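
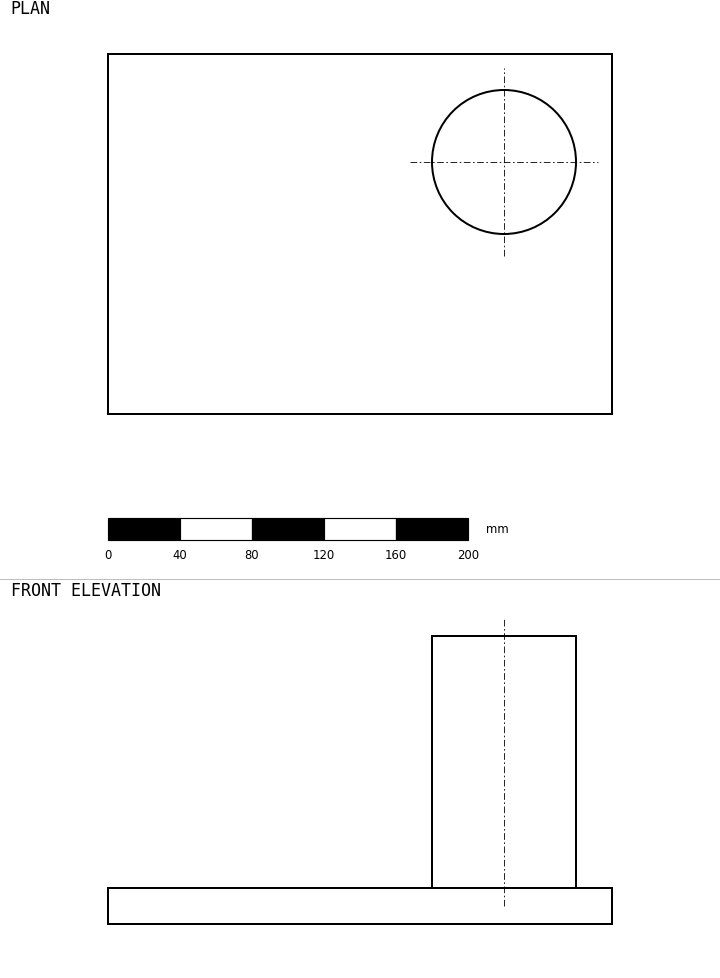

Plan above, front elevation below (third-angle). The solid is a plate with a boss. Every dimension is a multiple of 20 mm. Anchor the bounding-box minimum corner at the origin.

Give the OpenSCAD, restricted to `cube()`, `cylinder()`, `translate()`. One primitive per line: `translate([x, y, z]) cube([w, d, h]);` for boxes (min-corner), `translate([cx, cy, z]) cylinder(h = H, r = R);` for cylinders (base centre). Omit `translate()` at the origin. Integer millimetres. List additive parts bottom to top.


cube([280, 200, 20]);
translate([220, 140, 20]) cylinder(h = 140, r = 40);


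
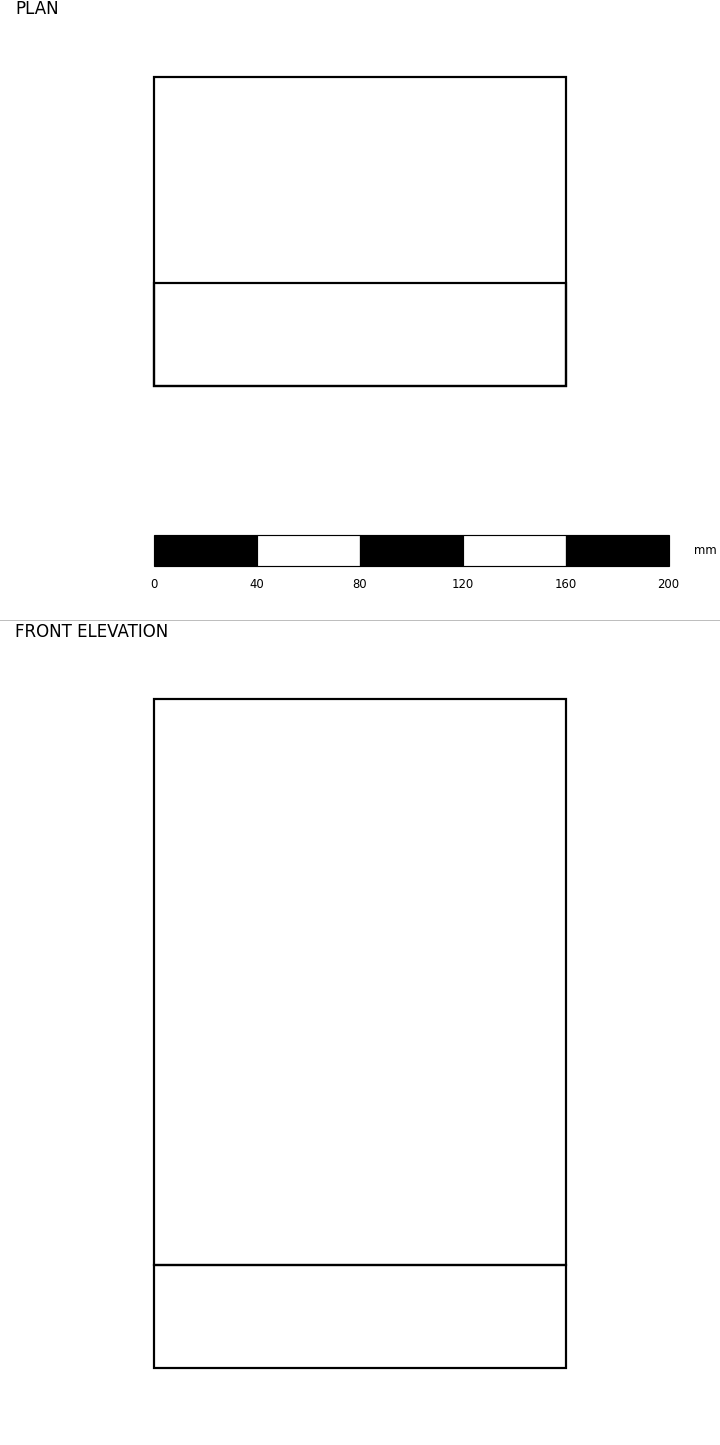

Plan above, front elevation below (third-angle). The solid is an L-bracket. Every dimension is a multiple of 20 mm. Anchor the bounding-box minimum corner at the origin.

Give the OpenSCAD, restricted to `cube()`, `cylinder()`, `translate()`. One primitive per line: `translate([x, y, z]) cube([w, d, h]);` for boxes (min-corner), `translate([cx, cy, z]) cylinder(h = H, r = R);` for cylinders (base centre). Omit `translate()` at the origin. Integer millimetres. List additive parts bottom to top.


cube([160, 120, 40]);
translate([0, 0, 40]) cube([160, 40, 220]);


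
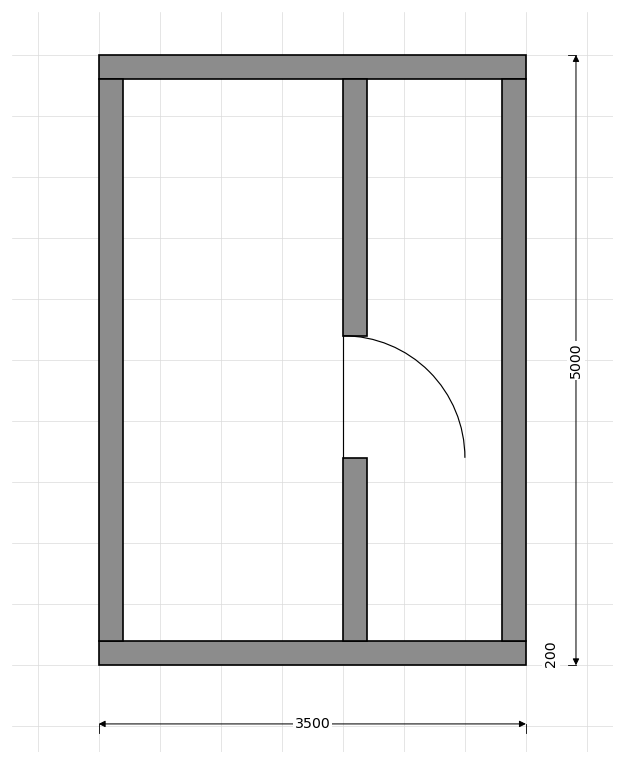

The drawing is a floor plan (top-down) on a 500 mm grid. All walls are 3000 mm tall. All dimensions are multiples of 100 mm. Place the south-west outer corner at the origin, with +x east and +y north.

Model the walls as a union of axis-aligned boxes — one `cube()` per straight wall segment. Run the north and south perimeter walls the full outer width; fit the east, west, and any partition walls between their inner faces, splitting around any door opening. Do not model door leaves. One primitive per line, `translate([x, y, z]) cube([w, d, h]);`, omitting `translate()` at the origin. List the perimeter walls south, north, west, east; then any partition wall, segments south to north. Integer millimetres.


cube([3500, 200, 3000]);
translate([0, 4800, 0]) cube([3500, 200, 3000]);
translate([0, 200, 0]) cube([200, 4600, 3000]);
translate([3300, 200, 0]) cube([200, 4600, 3000]);
translate([2000, 200, 0]) cube([200, 1500, 3000]);
translate([2000, 2700, 0]) cube([200, 2100, 3000]);


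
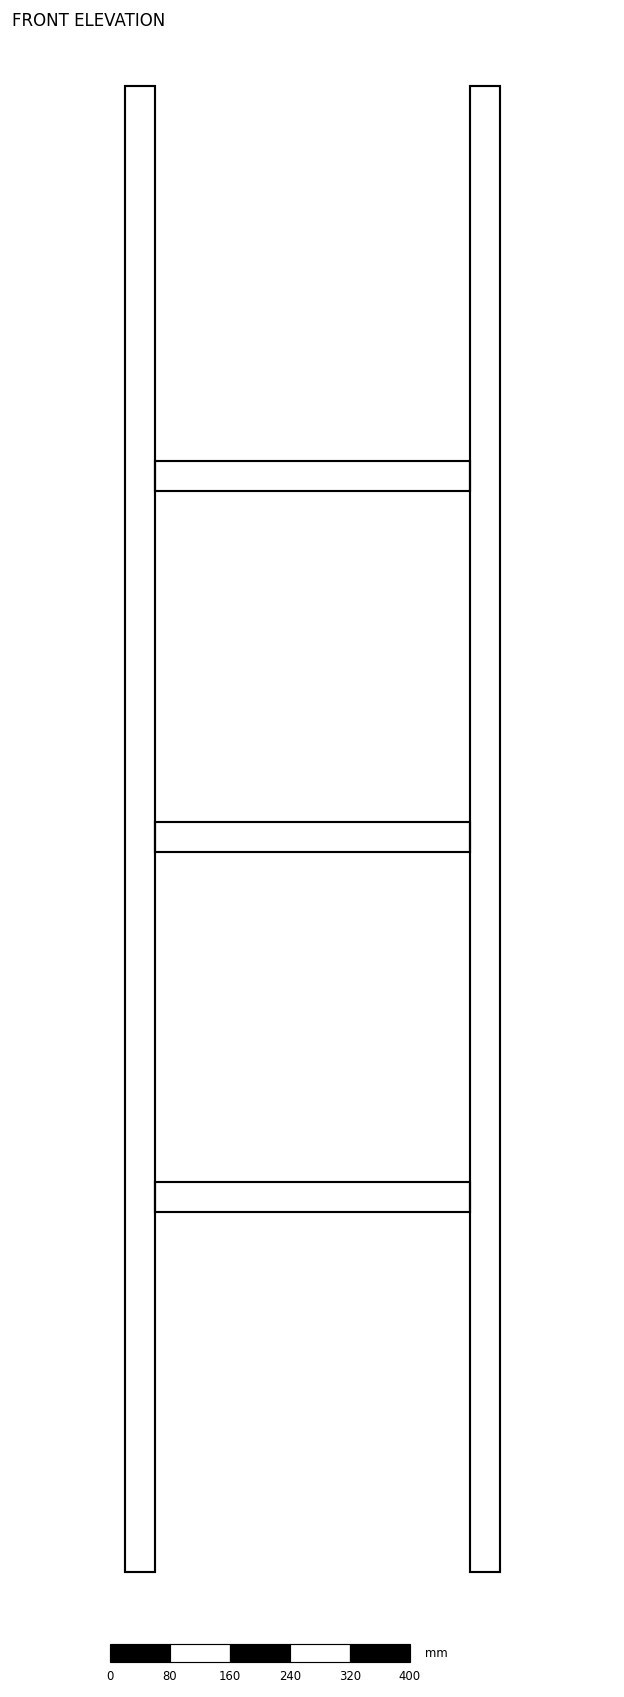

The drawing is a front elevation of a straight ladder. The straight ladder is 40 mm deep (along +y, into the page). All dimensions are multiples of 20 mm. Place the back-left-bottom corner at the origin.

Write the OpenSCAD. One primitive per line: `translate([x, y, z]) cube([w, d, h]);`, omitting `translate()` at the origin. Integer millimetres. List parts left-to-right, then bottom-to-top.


cube([40, 40, 1980]);
translate([40, 0, 480]) cube([420, 40, 40]);
translate([40, 0, 960]) cube([420, 40, 40]);
translate([40, 0, 1440]) cube([420, 40, 40]);
translate([460, 0, 0]) cube([40, 40, 1980]);


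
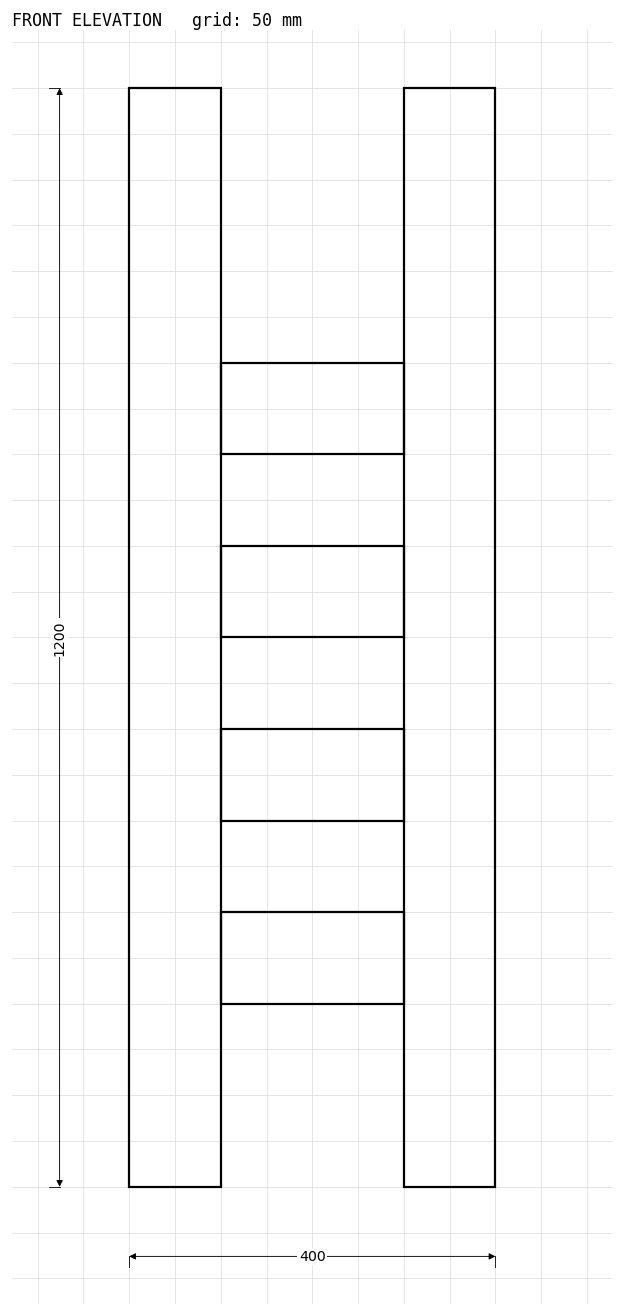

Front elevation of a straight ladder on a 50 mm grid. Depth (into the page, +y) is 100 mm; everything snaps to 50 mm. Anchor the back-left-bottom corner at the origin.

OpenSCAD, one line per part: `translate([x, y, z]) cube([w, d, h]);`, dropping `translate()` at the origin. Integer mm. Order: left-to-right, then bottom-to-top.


cube([100, 100, 1200]);
translate([100, 0, 200]) cube([200, 100, 100]);
translate([100, 0, 400]) cube([200, 100, 100]);
translate([100, 0, 600]) cube([200, 100, 100]);
translate([100, 0, 800]) cube([200, 100, 100]);
translate([300, 0, 0]) cube([100, 100, 1200]);


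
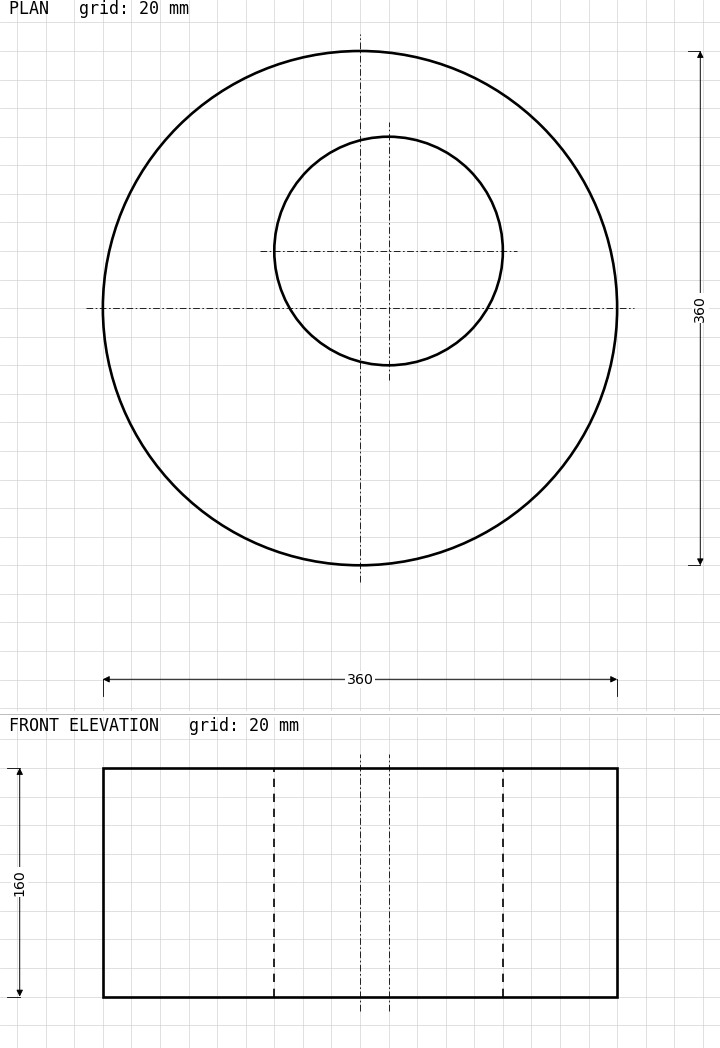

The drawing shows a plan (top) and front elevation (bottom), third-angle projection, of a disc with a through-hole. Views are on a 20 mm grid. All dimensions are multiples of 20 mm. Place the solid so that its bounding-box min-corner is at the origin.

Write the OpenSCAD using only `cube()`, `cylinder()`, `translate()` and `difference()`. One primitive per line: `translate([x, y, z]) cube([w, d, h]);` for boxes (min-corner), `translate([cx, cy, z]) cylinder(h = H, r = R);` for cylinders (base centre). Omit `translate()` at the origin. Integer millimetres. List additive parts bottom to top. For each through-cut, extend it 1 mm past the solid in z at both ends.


difference() {
  translate([180, 180, 0]) cylinder(h = 160, r = 180);
  translate([200, 220, -1]) cylinder(h = 162, r = 80);
}


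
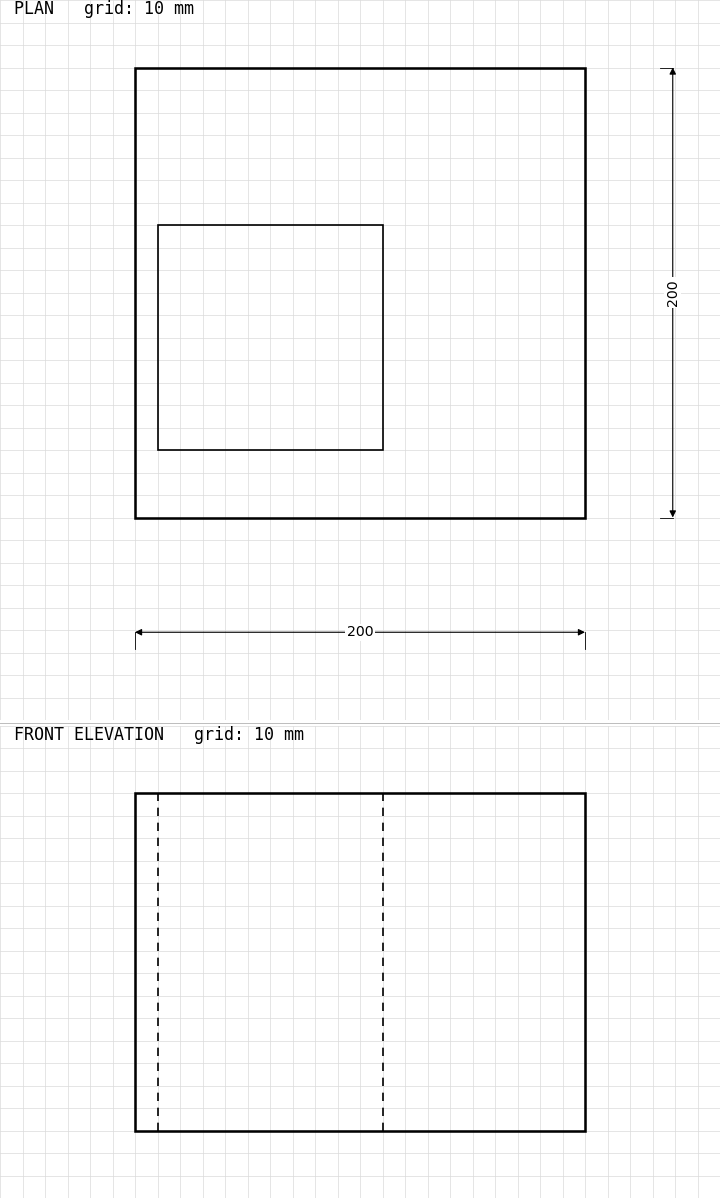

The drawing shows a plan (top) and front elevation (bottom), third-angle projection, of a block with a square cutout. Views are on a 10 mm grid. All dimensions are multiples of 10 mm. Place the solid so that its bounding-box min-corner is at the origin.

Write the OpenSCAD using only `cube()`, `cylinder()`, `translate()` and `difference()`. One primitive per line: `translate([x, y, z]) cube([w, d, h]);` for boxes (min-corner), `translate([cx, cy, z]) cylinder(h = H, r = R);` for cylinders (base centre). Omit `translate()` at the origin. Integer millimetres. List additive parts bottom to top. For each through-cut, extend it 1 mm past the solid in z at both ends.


difference() {
  cube([200, 200, 150]);
  translate([10, 30, -1]) cube([100, 100, 152]);
}


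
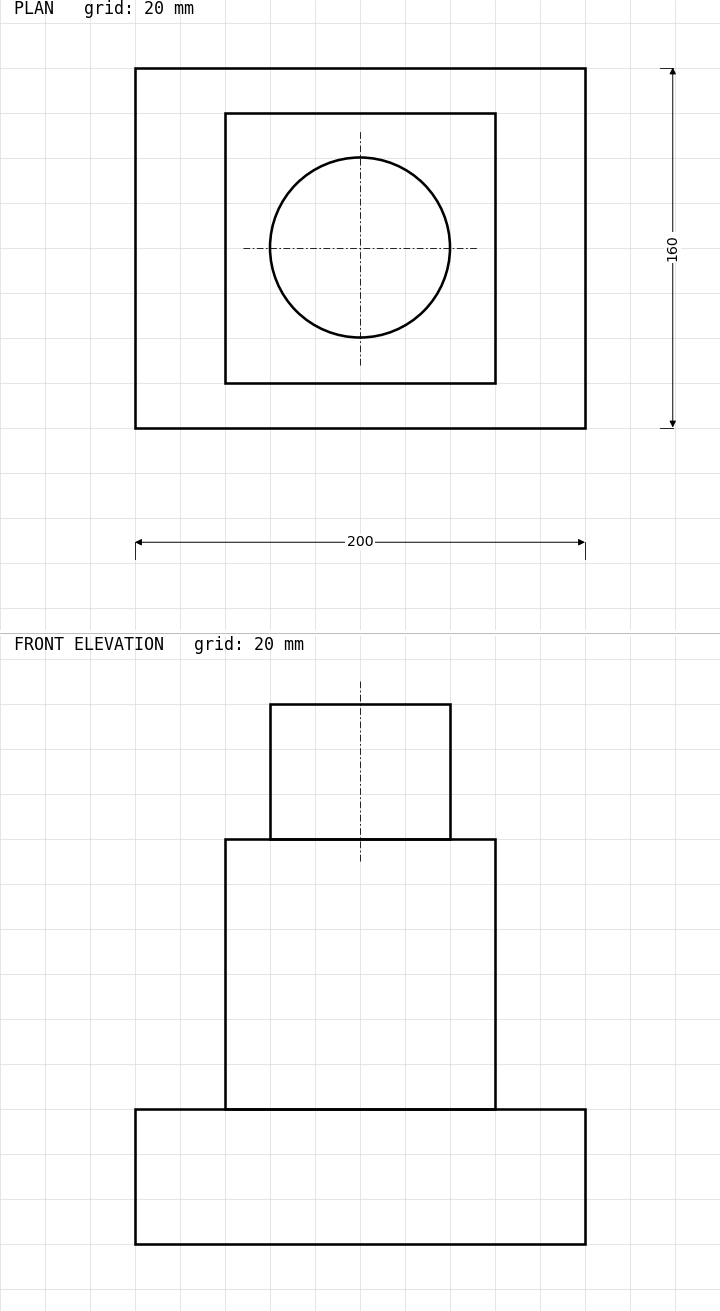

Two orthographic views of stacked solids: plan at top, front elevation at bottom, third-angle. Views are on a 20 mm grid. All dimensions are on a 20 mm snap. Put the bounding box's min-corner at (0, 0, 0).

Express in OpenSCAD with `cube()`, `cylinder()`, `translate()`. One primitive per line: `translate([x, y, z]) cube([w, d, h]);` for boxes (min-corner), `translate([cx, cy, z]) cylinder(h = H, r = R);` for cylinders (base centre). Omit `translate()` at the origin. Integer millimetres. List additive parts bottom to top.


cube([200, 160, 60]);
translate([40, 20, 60]) cube([120, 120, 120]);
translate([100, 80, 180]) cylinder(h = 60, r = 40);


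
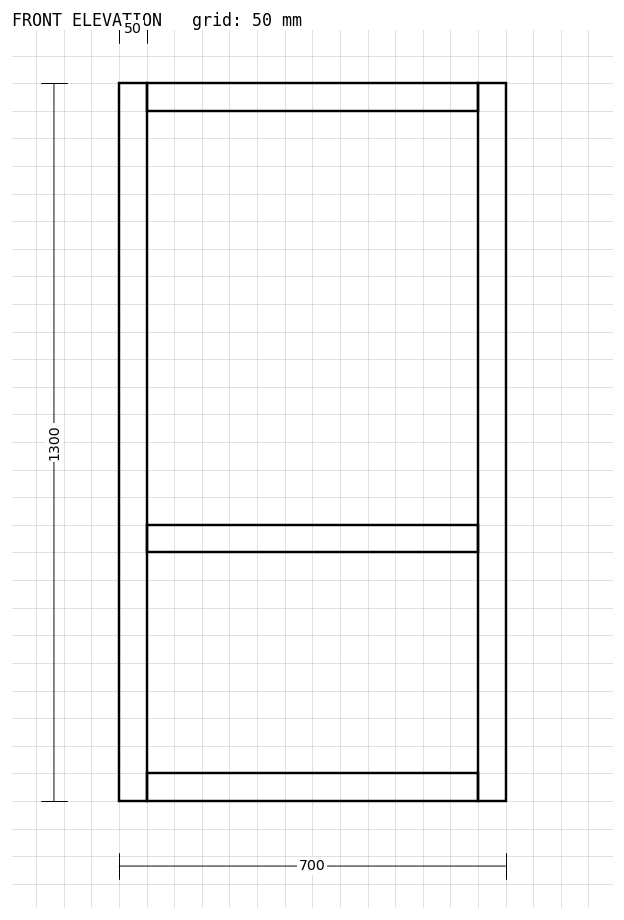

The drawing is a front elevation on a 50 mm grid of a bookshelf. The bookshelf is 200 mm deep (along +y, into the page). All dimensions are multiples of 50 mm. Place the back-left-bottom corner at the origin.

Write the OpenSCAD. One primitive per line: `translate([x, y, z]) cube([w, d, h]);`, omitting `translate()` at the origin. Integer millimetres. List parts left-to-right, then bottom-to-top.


cube([50, 200, 1300]);
translate([50, 0, 0]) cube([600, 200, 50]);
translate([50, 0, 450]) cube([600, 200, 50]);
translate([50, 0, 1250]) cube([600, 200, 50]);
translate([650, 0, 0]) cube([50, 200, 1300]);


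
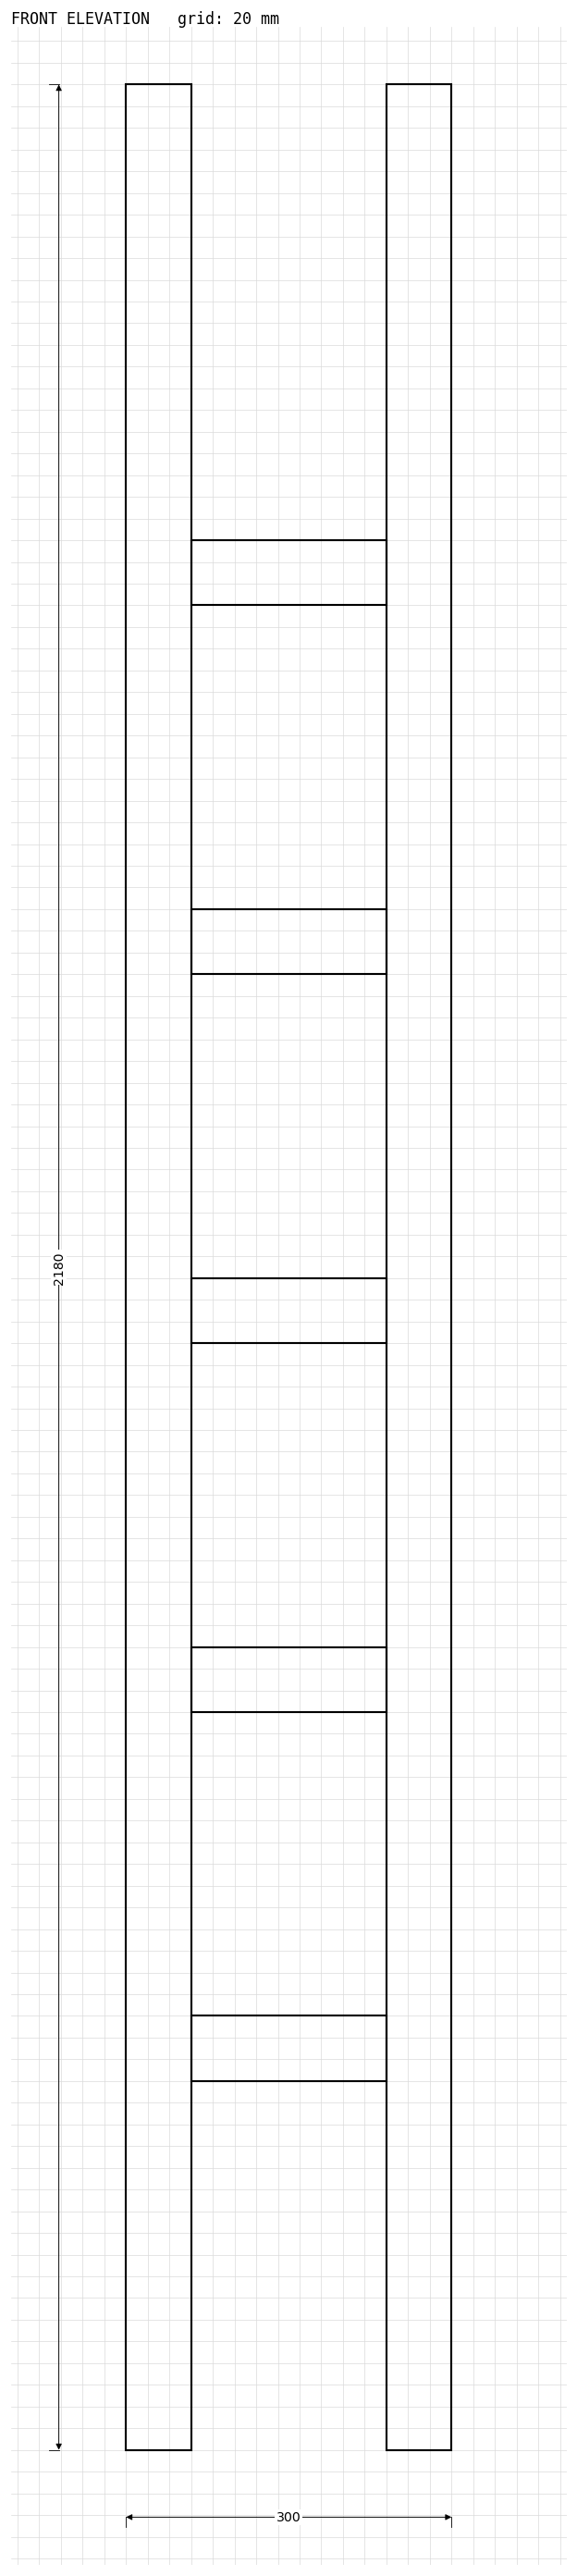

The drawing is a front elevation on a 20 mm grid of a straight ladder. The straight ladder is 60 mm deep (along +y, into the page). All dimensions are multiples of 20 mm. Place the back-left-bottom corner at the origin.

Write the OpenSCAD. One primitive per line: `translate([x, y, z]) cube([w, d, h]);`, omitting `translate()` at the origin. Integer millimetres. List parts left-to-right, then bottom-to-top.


cube([60, 60, 2180]);
translate([60, 0, 340]) cube([180, 60, 60]);
translate([60, 0, 680]) cube([180, 60, 60]);
translate([60, 0, 1020]) cube([180, 60, 60]);
translate([60, 0, 1360]) cube([180, 60, 60]);
translate([60, 0, 1700]) cube([180, 60, 60]);
translate([240, 0, 0]) cube([60, 60, 2180]);


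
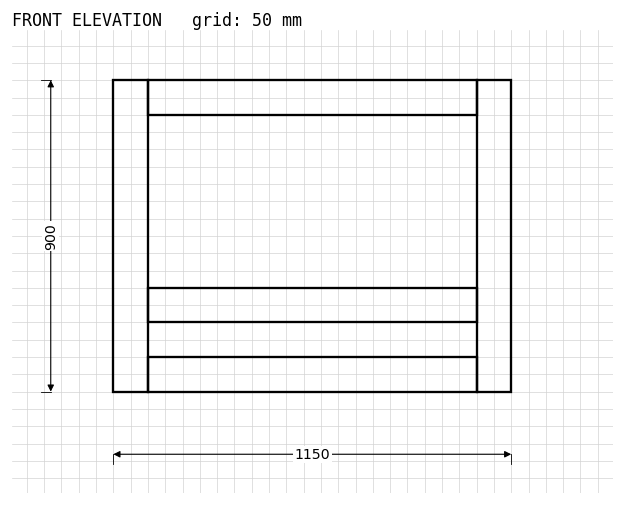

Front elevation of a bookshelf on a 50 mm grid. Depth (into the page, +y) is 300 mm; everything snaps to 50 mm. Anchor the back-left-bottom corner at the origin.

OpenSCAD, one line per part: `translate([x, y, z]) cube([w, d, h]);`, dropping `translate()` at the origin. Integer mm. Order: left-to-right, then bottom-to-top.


cube([100, 300, 900]);
translate([100, 0, 0]) cube([950, 300, 100]);
translate([100, 0, 200]) cube([950, 300, 100]);
translate([100, 0, 800]) cube([950, 300, 100]);
translate([1050, 0, 0]) cube([100, 300, 900]);


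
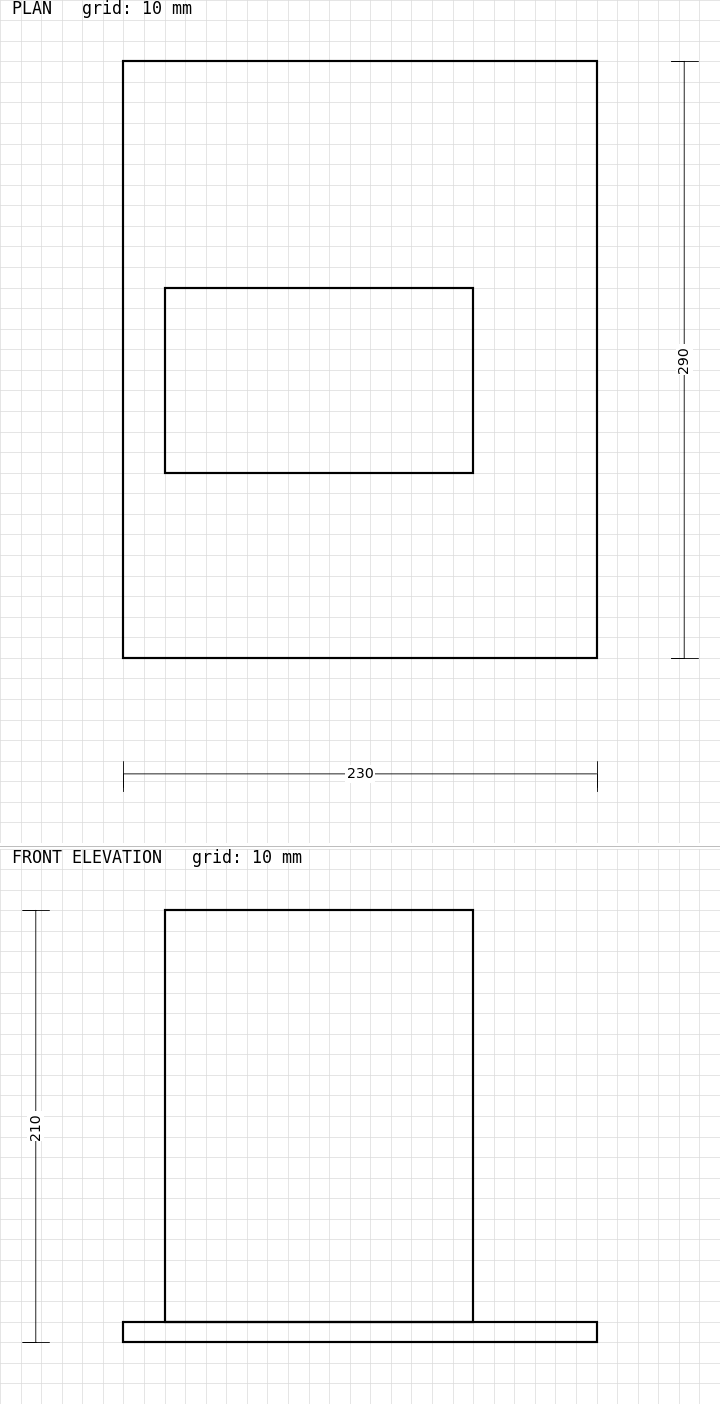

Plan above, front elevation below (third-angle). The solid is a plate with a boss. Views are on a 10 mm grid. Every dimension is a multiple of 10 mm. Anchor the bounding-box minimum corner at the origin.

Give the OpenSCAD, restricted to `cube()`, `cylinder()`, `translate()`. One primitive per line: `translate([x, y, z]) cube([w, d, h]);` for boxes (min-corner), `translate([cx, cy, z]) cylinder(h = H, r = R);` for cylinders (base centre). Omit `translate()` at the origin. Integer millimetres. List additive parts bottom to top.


cube([230, 290, 10]);
translate([20, 90, 10]) cube([150, 90, 200]);


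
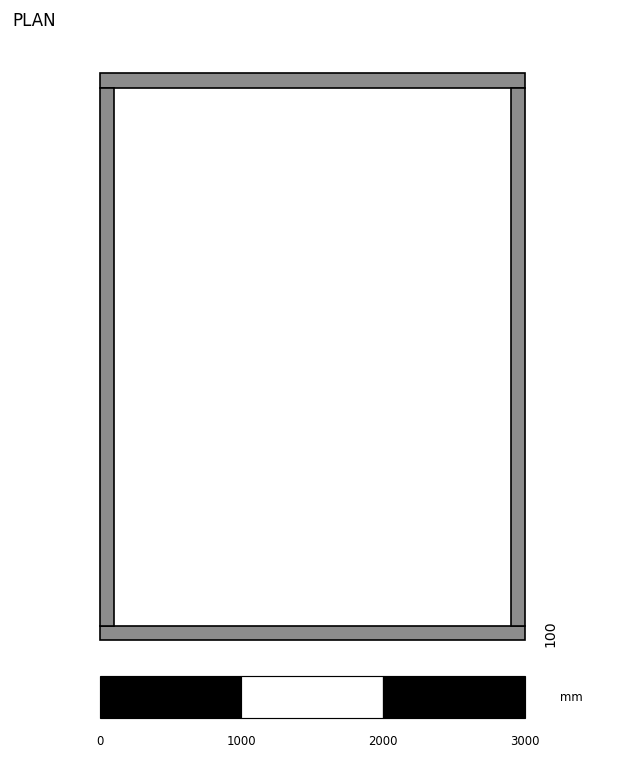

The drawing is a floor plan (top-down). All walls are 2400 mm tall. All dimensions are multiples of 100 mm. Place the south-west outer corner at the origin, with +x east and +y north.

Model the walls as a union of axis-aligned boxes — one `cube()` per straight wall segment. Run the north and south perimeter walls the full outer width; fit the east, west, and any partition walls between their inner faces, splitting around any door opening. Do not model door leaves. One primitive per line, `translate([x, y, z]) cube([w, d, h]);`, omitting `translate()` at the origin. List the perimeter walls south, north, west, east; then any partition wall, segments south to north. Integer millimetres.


cube([3000, 100, 2400]);
translate([0, 3900, 0]) cube([3000, 100, 2400]);
translate([0, 100, 0]) cube([100, 3800, 2400]);
translate([2900, 100, 0]) cube([100, 3800, 2400]);


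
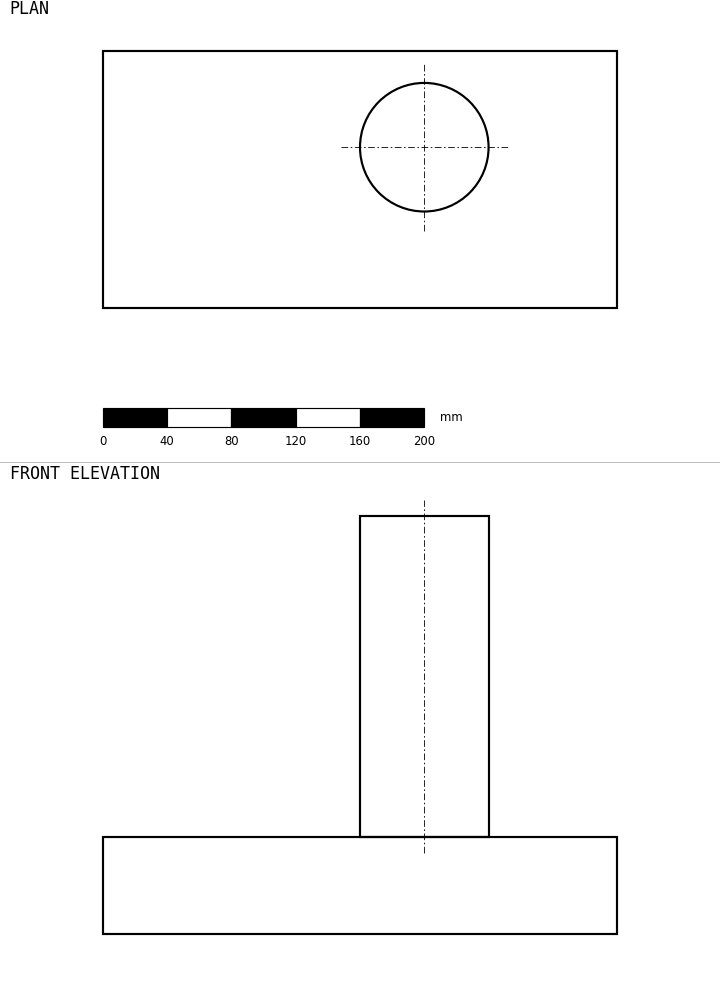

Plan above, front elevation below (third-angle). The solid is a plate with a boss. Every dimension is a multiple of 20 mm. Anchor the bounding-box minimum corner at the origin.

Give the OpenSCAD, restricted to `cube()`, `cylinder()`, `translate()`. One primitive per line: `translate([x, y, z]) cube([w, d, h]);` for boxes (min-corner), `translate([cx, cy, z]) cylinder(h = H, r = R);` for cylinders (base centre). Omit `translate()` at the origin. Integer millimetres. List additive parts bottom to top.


cube([320, 160, 60]);
translate([200, 100, 60]) cylinder(h = 200, r = 40);


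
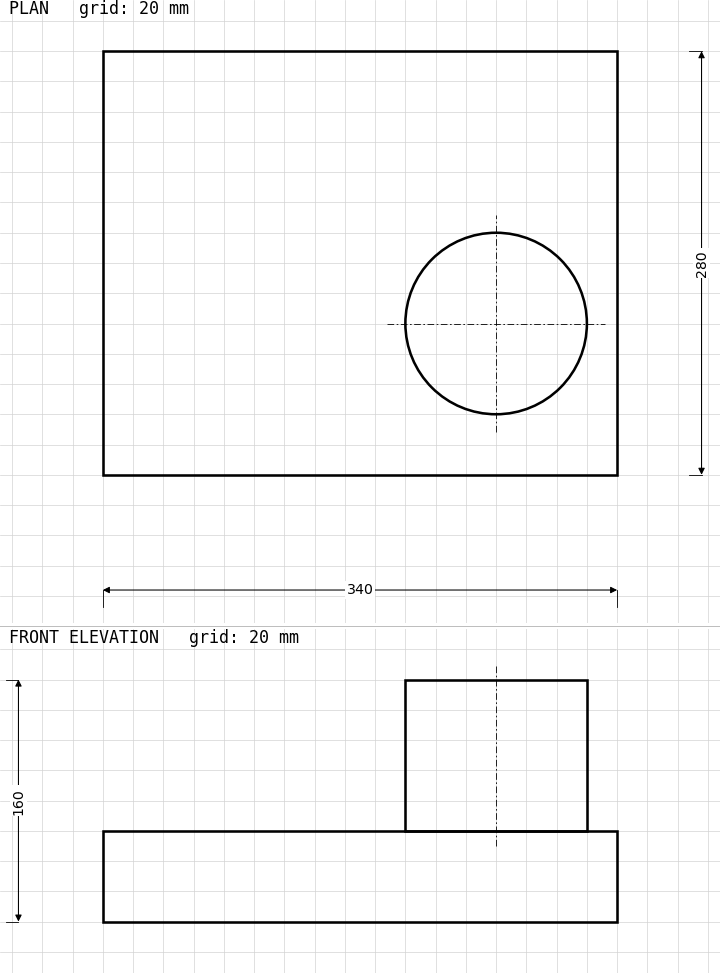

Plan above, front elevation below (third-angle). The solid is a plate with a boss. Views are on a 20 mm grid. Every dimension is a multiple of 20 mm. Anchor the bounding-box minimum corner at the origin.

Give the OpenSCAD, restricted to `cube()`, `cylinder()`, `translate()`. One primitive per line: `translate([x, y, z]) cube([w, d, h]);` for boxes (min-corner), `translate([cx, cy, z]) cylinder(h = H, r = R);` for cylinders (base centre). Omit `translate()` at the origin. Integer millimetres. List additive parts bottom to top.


cube([340, 280, 60]);
translate([260, 100, 60]) cylinder(h = 100, r = 60);


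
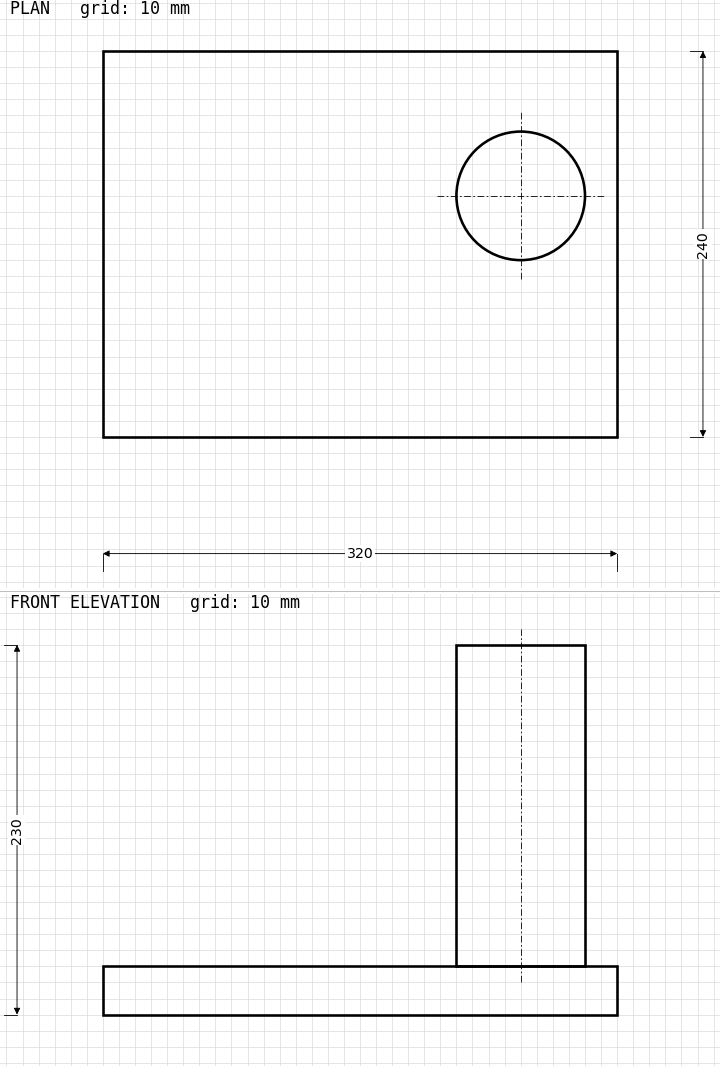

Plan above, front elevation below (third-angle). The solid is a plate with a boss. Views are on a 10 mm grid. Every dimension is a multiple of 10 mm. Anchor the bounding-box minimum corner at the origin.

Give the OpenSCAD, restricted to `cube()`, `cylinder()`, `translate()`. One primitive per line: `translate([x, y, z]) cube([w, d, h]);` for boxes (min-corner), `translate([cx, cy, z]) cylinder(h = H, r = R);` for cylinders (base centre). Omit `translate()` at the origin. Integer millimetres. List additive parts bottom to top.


cube([320, 240, 30]);
translate([260, 150, 30]) cylinder(h = 200, r = 40);


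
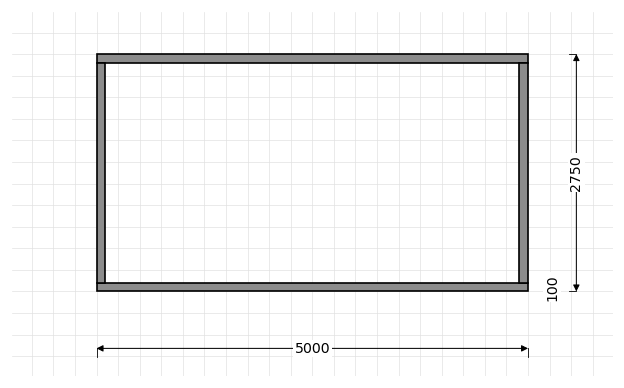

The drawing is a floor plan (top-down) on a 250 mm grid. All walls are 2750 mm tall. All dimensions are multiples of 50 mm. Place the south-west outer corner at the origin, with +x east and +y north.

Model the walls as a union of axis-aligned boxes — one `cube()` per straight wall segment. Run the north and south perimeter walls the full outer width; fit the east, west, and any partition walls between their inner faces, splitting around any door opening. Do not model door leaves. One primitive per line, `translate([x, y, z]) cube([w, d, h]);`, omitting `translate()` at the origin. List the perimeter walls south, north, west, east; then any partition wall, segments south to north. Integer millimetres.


cube([5000, 100, 2750]);
translate([0, 2650, 0]) cube([5000, 100, 2750]);
translate([0, 100, 0]) cube([100, 2550, 2750]);
translate([4900, 100, 0]) cube([100, 2550, 2750]);


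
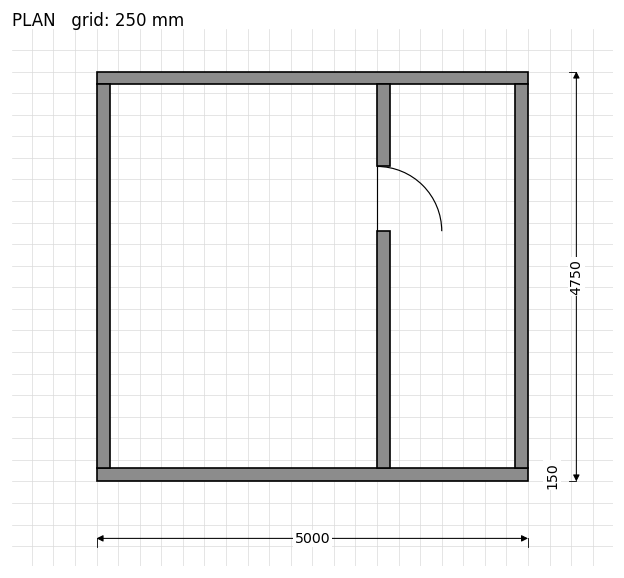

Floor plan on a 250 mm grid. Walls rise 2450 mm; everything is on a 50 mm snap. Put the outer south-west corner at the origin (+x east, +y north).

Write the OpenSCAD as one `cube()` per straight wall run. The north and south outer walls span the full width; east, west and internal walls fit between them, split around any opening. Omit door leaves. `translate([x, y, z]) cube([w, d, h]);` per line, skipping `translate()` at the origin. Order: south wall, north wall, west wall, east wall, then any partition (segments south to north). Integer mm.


cube([5000, 150, 2450]);
translate([0, 4600, 0]) cube([5000, 150, 2450]);
translate([0, 150, 0]) cube([150, 4450, 2450]);
translate([4850, 150, 0]) cube([150, 4450, 2450]);
translate([3250, 150, 0]) cube([150, 2750, 2450]);
translate([3250, 3650, 0]) cube([150, 950, 2450]);


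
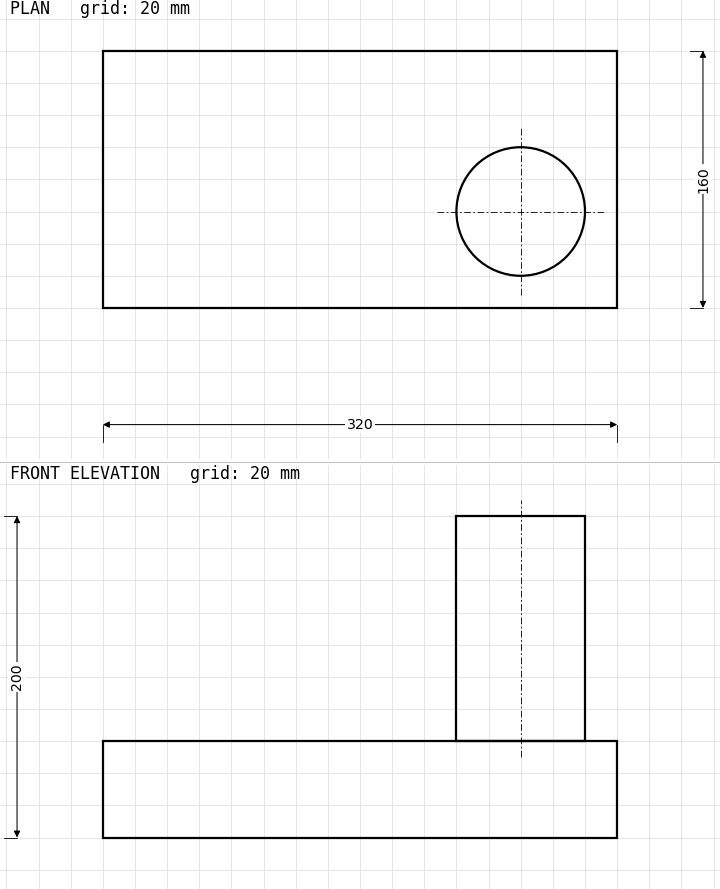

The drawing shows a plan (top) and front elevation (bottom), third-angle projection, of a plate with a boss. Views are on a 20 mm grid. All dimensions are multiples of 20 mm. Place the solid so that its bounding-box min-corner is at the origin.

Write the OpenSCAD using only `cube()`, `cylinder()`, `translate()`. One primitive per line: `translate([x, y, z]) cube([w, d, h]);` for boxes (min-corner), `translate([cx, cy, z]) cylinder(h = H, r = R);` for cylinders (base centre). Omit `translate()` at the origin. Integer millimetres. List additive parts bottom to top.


cube([320, 160, 60]);
translate([260, 60, 60]) cylinder(h = 140, r = 40);


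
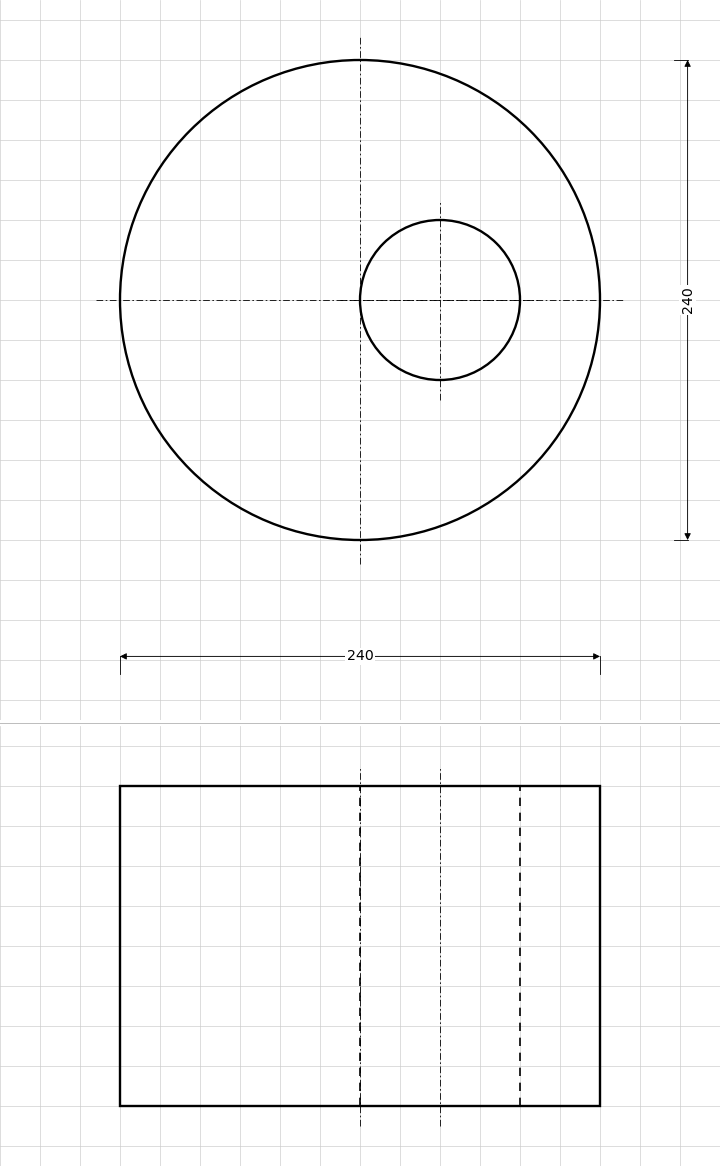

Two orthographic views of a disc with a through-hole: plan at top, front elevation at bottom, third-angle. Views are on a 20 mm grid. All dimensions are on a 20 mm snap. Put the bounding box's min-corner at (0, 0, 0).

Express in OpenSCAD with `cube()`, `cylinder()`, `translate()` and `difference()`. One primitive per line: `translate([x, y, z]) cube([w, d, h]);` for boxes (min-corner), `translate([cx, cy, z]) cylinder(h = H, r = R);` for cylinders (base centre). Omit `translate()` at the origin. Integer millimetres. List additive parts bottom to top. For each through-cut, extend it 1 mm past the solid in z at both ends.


difference() {
  translate([120, 120, 0]) cylinder(h = 160, r = 120);
  translate([160, 120, -1]) cylinder(h = 162, r = 40);
}


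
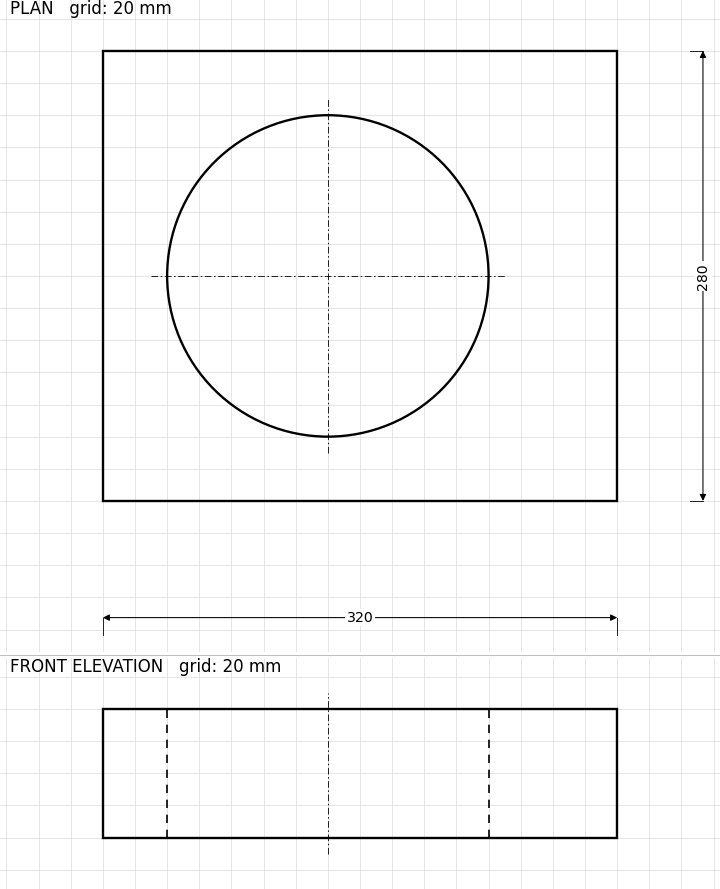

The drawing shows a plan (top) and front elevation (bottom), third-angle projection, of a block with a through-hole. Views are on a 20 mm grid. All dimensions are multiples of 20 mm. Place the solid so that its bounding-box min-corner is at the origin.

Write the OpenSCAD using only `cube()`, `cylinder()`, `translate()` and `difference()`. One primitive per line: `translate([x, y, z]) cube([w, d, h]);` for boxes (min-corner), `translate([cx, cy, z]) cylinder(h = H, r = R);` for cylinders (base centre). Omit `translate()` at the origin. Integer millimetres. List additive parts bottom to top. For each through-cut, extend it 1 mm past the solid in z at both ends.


difference() {
  cube([320, 280, 80]);
  translate([140, 140, -1]) cylinder(h = 82, r = 100);
}


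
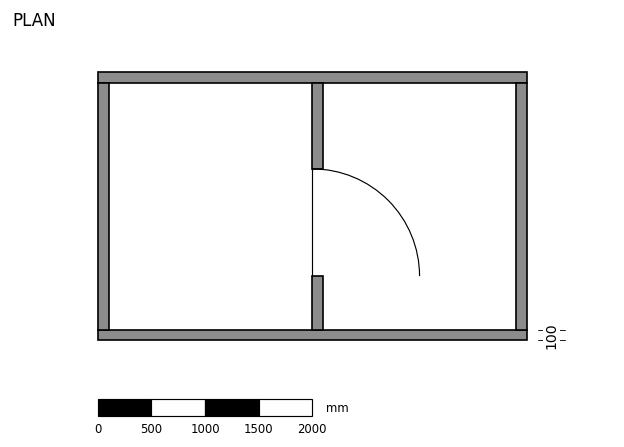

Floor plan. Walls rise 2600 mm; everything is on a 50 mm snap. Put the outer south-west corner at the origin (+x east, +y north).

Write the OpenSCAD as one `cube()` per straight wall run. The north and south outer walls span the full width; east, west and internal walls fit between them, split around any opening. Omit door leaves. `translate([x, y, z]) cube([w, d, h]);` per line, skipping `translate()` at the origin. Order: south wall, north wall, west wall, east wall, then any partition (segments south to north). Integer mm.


cube([4000, 100, 2600]);
translate([0, 2400, 0]) cube([4000, 100, 2600]);
translate([0, 100, 0]) cube([100, 2300, 2600]);
translate([3900, 100, 0]) cube([100, 2300, 2600]);
translate([2000, 100, 0]) cube([100, 500, 2600]);
translate([2000, 1600, 0]) cube([100, 800, 2600]);


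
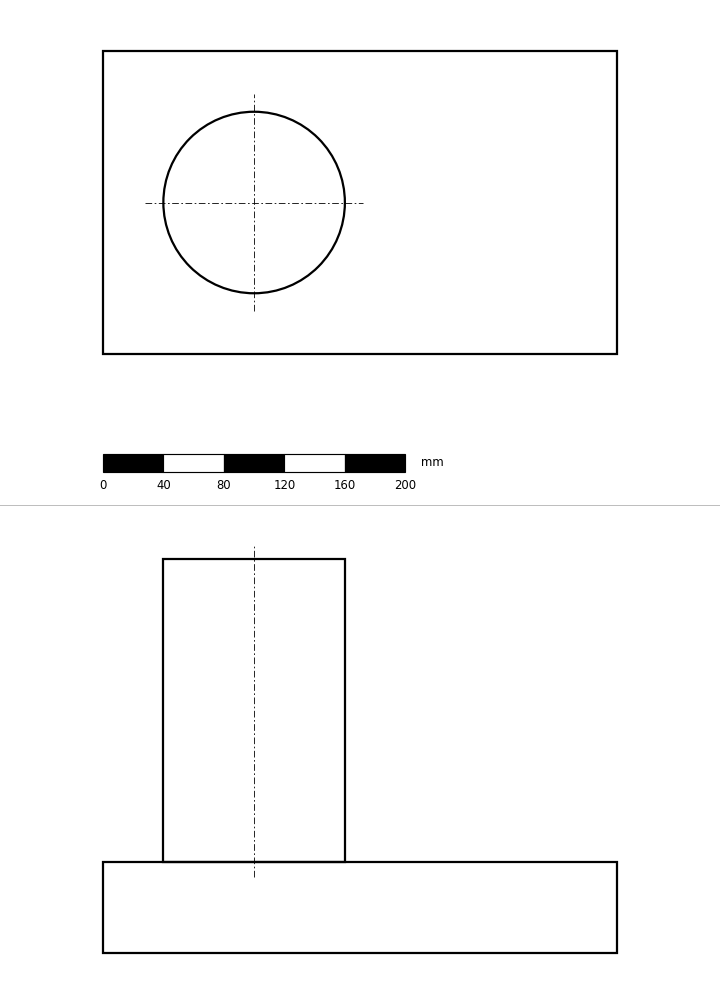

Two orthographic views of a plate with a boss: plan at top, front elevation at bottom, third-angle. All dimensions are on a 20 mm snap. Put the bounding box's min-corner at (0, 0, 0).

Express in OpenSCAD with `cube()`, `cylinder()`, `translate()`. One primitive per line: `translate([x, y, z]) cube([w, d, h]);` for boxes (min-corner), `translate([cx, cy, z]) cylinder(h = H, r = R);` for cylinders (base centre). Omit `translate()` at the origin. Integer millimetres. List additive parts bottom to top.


cube([340, 200, 60]);
translate([100, 100, 60]) cylinder(h = 200, r = 60);


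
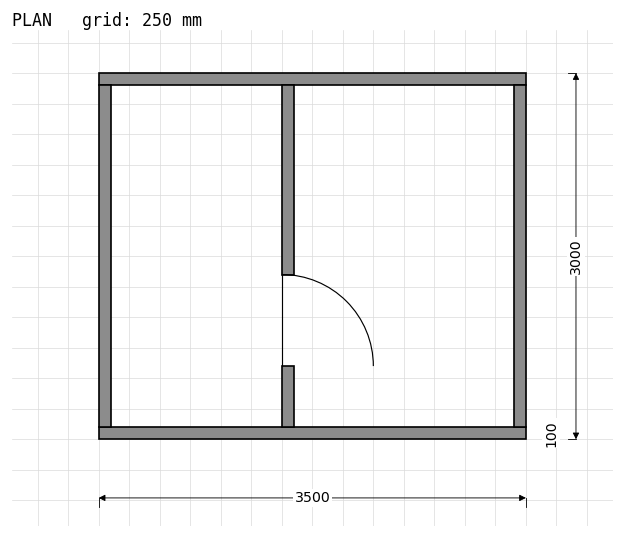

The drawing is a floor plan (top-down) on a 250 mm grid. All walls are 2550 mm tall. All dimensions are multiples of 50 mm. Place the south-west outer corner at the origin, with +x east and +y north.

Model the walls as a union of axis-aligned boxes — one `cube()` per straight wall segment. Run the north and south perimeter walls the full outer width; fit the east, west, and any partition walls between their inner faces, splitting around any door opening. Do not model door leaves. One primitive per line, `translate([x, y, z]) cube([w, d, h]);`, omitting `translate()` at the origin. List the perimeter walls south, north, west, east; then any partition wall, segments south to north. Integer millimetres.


cube([3500, 100, 2550]);
translate([0, 2900, 0]) cube([3500, 100, 2550]);
translate([0, 100, 0]) cube([100, 2800, 2550]);
translate([3400, 100, 0]) cube([100, 2800, 2550]);
translate([1500, 100, 0]) cube([100, 500, 2550]);
translate([1500, 1350, 0]) cube([100, 1550, 2550]);


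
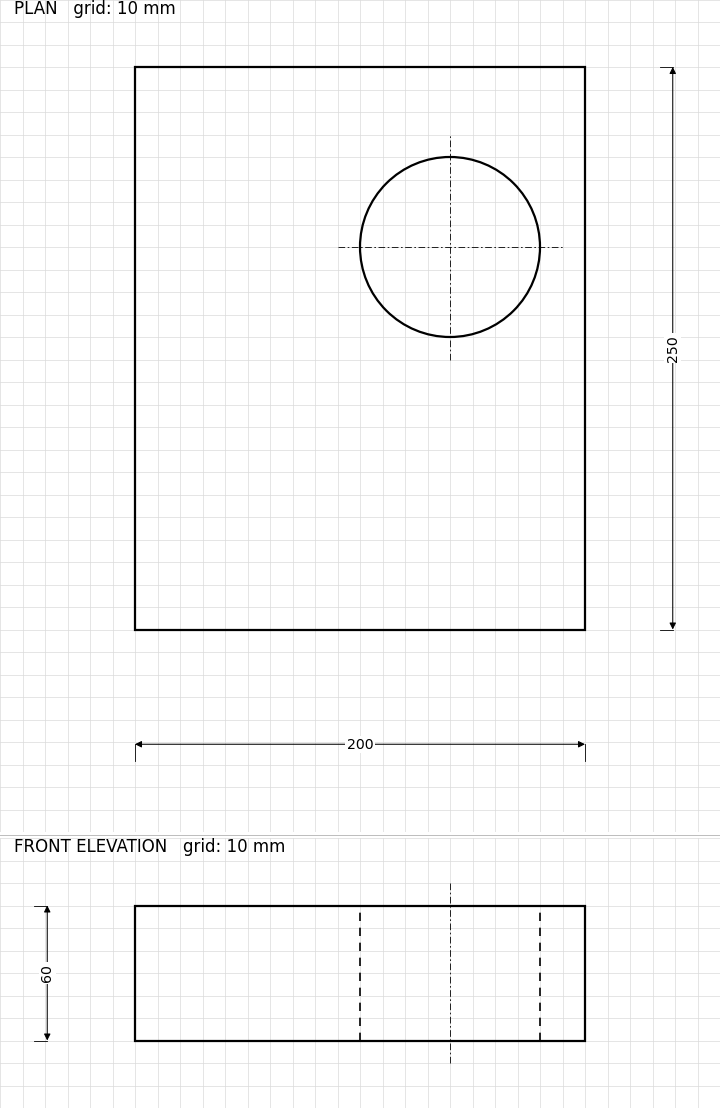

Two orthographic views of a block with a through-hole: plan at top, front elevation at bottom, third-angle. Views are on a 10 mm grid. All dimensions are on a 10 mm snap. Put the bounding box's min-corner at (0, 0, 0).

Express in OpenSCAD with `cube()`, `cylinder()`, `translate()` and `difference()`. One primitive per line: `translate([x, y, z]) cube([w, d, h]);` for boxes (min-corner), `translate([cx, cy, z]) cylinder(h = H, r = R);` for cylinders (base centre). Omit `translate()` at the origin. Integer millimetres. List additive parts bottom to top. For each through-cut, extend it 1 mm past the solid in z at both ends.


difference() {
  cube([200, 250, 60]);
  translate([140, 170, -1]) cylinder(h = 62, r = 40);
}


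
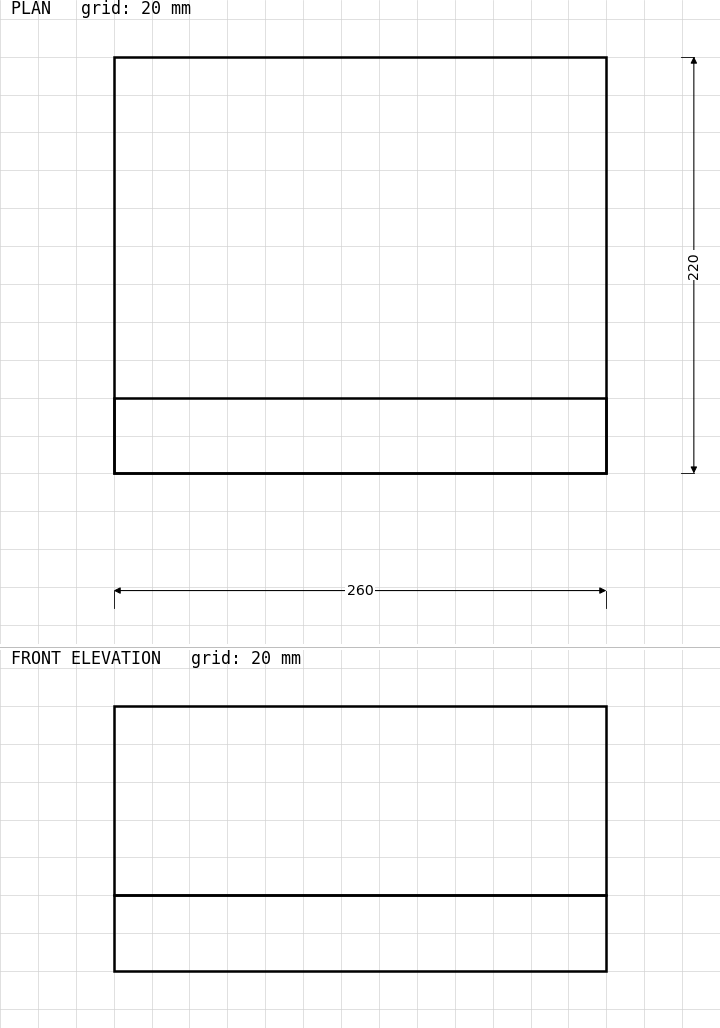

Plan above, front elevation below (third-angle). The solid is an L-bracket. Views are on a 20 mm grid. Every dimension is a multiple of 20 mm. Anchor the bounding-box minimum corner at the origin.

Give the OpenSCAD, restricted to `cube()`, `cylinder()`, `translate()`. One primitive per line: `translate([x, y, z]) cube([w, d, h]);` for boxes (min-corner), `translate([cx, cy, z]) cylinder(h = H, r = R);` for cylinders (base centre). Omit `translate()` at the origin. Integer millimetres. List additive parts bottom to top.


cube([260, 220, 40]);
translate([0, 0, 40]) cube([260, 40, 100]);


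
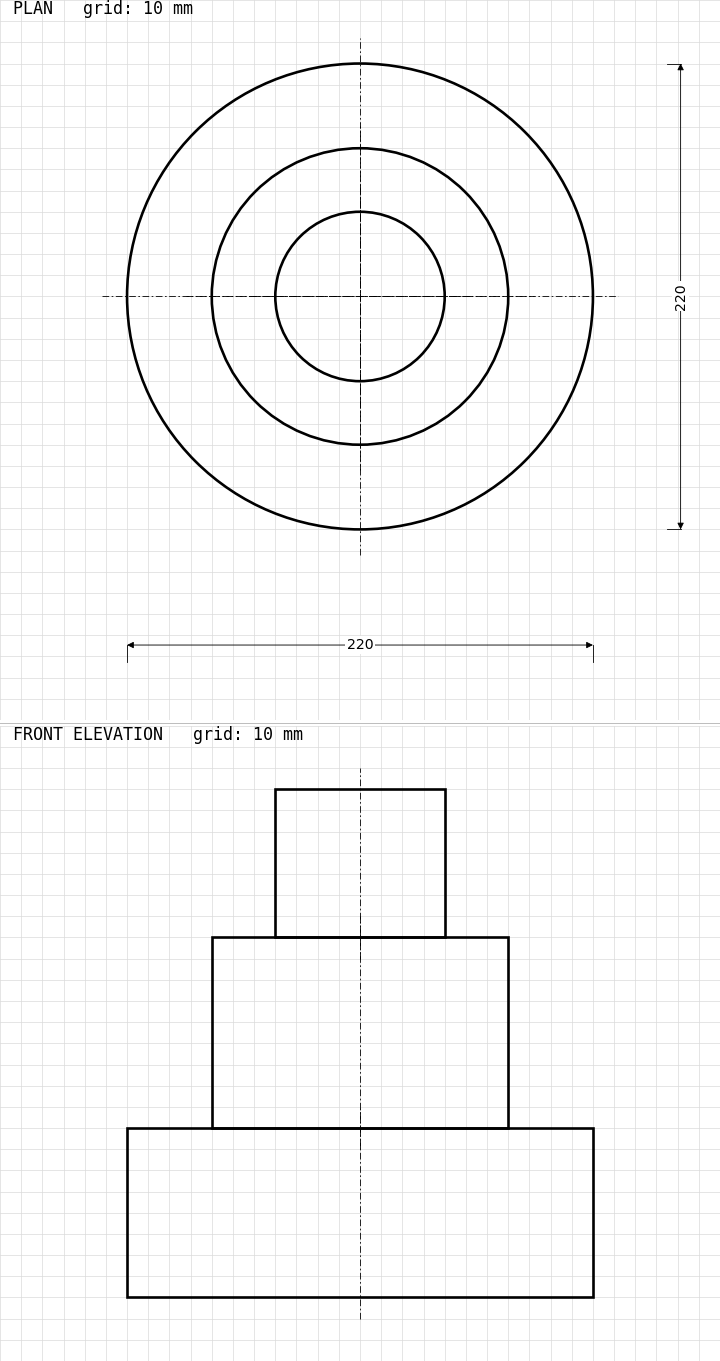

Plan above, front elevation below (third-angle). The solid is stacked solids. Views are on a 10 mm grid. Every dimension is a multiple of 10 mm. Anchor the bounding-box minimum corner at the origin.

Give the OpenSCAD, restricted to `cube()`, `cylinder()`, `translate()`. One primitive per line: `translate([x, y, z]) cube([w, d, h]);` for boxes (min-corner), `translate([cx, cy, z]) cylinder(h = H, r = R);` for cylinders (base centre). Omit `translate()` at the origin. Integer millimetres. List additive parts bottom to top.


translate([110, 110, 0]) cylinder(h = 80, r = 110);
translate([110, 110, 80]) cylinder(h = 90, r = 70);
translate([110, 110, 170]) cylinder(h = 70, r = 40);


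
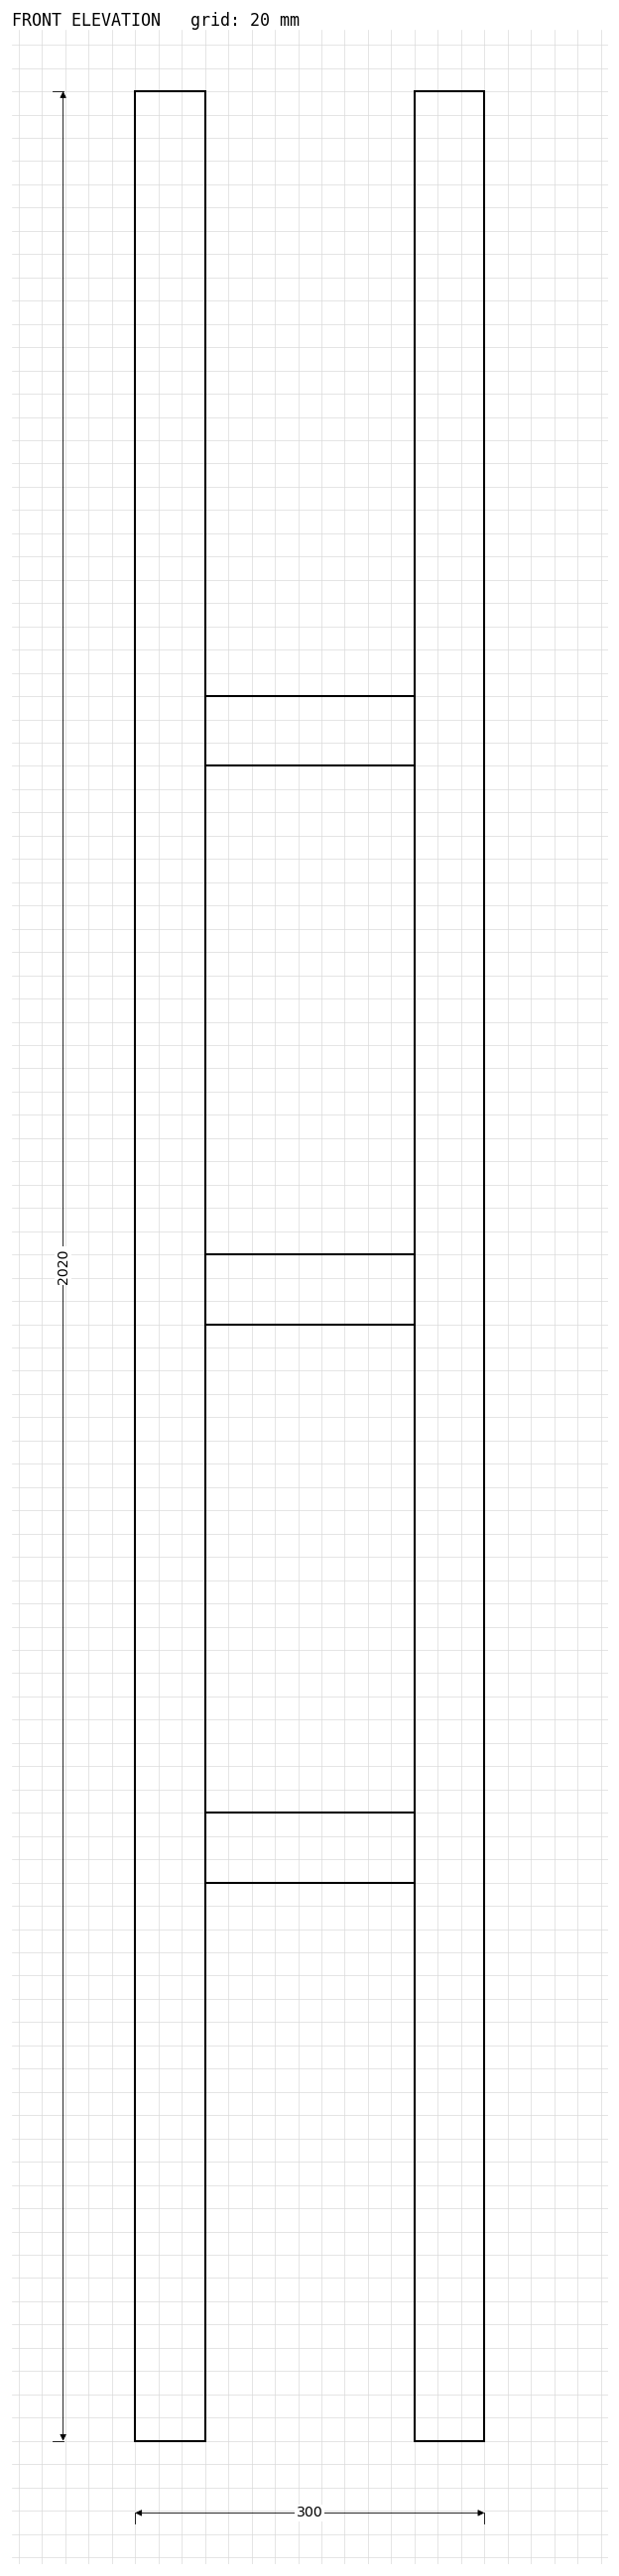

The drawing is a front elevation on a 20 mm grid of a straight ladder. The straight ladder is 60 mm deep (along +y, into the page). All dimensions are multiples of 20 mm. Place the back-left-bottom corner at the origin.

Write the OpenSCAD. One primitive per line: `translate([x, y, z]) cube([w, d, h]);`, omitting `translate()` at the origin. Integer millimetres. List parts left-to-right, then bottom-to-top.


cube([60, 60, 2020]);
translate([60, 0, 480]) cube([180, 60, 60]);
translate([60, 0, 960]) cube([180, 60, 60]);
translate([60, 0, 1440]) cube([180, 60, 60]);
translate([240, 0, 0]) cube([60, 60, 2020]);


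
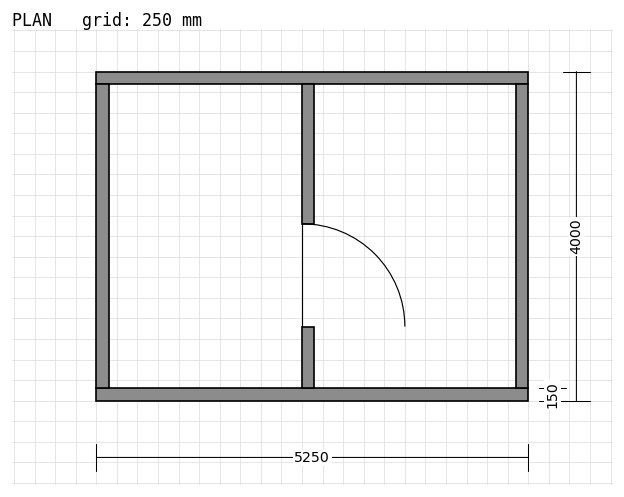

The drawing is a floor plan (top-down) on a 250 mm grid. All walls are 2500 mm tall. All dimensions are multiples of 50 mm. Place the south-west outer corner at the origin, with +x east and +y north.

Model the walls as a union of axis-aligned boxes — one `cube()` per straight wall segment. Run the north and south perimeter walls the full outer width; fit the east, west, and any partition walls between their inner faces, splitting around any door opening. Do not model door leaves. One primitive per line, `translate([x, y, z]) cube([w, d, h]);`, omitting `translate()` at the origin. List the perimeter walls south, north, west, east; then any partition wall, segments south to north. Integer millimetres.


cube([5250, 150, 2500]);
translate([0, 3850, 0]) cube([5250, 150, 2500]);
translate([0, 150, 0]) cube([150, 3700, 2500]);
translate([5100, 150, 0]) cube([150, 3700, 2500]);
translate([2500, 150, 0]) cube([150, 750, 2500]);
translate([2500, 2150, 0]) cube([150, 1700, 2500]);


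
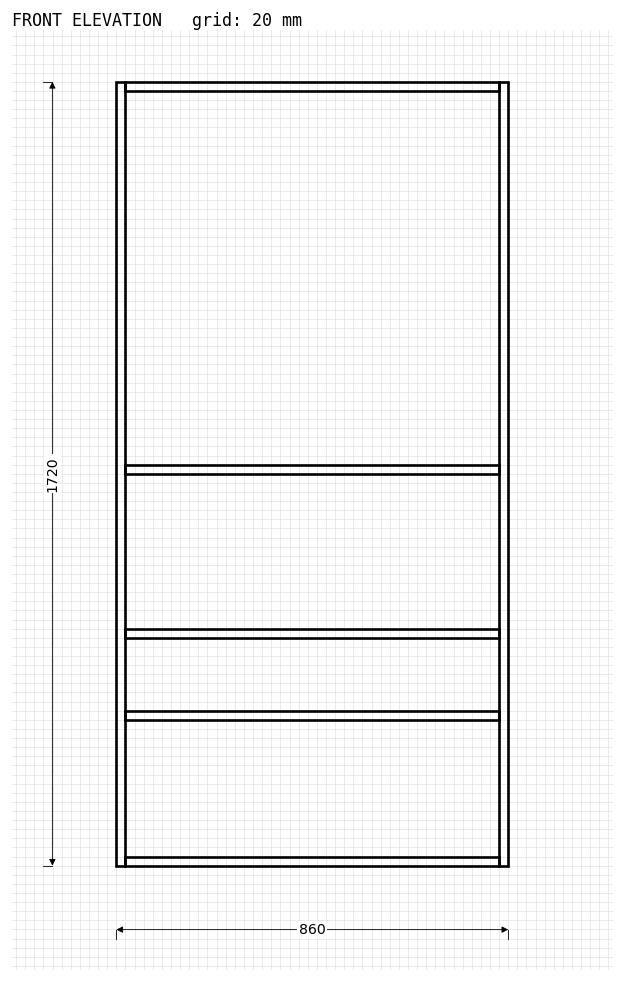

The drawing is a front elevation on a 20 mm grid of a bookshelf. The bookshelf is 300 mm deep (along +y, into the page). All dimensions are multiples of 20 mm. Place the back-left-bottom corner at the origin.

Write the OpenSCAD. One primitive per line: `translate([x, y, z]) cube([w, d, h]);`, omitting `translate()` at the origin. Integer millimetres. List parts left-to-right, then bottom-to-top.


cube([20, 300, 1720]);
translate([20, 0, 0]) cube([820, 300, 20]);
translate([20, 0, 320]) cube([820, 300, 20]);
translate([20, 0, 500]) cube([820, 300, 20]);
translate([20, 0, 860]) cube([820, 300, 20]);
translate([20, 0, 1700]) cube([820, 300, 20]);
translate([840, 0, 0]) cube([20, 300, 1720]);


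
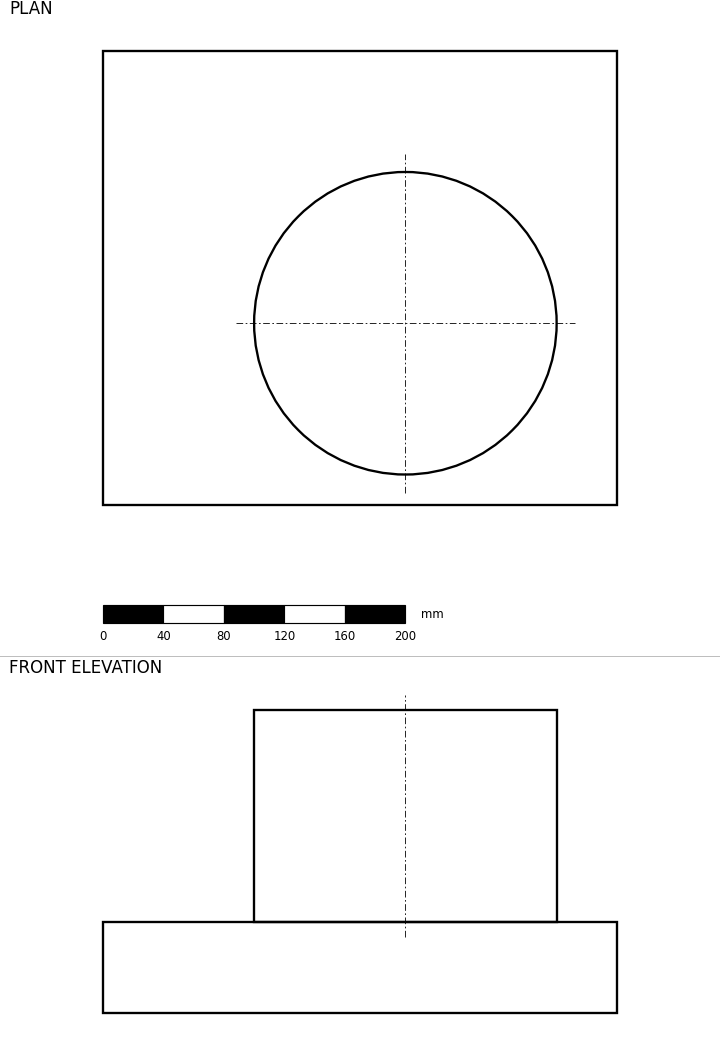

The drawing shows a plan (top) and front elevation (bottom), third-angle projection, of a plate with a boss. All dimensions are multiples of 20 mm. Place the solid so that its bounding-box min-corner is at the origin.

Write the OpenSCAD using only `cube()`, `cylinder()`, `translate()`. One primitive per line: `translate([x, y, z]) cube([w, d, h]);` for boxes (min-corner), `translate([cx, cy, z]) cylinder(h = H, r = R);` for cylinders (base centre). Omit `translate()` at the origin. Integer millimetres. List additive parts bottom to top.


cube([340, 300, 60]);
translate([200, 120, 60]) cylinder(h = 140, r = 100);


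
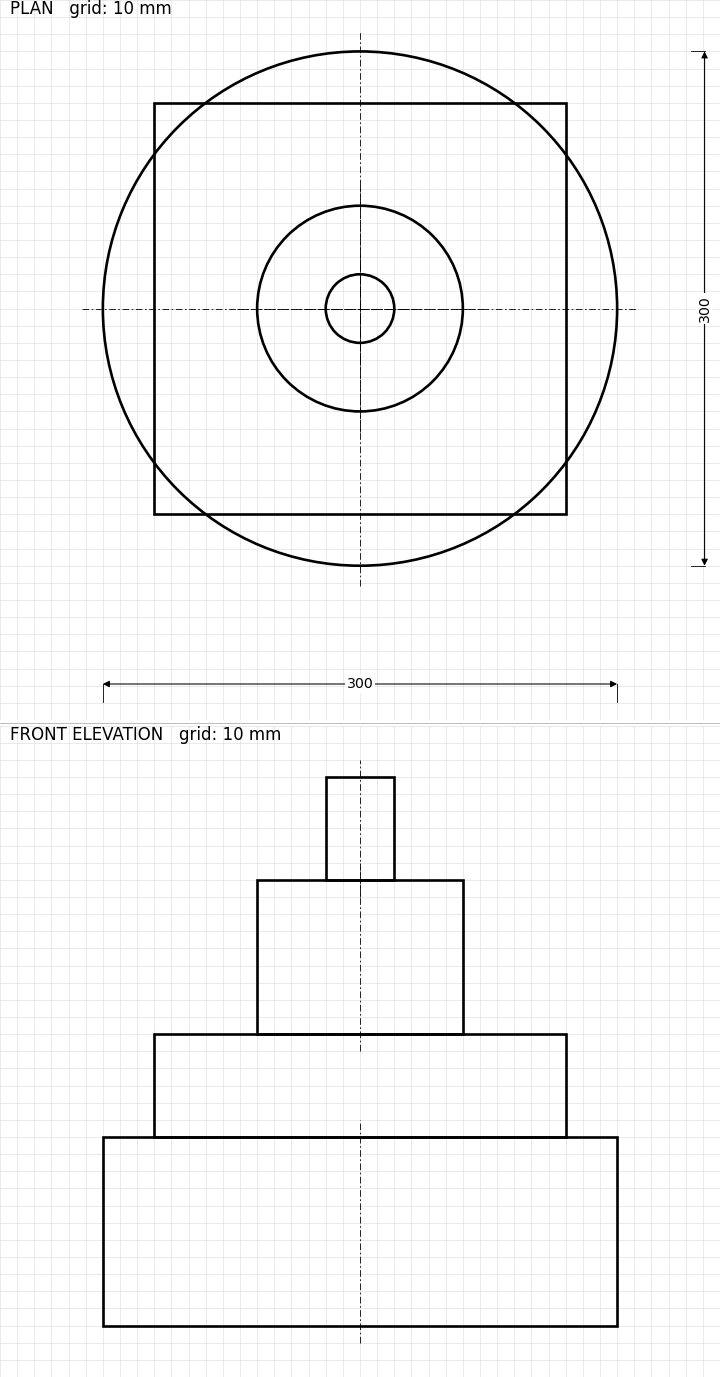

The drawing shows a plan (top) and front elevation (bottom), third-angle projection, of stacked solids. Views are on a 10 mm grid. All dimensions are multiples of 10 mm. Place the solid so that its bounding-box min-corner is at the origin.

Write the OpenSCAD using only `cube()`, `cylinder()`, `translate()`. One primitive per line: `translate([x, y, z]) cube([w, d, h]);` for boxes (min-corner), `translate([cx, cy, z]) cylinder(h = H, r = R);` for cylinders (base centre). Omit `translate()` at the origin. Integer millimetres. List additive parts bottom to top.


translate([150, 150, 0]) cylinder(h = 110, r = 150);
translate([30, 30, 110]) cube([240, 240, 60]);
translate([150, 150, 170]) cylinder(h = 90, r = 60);
translate([150, 150, 260]) cylinder(h = 60, r = 20);
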